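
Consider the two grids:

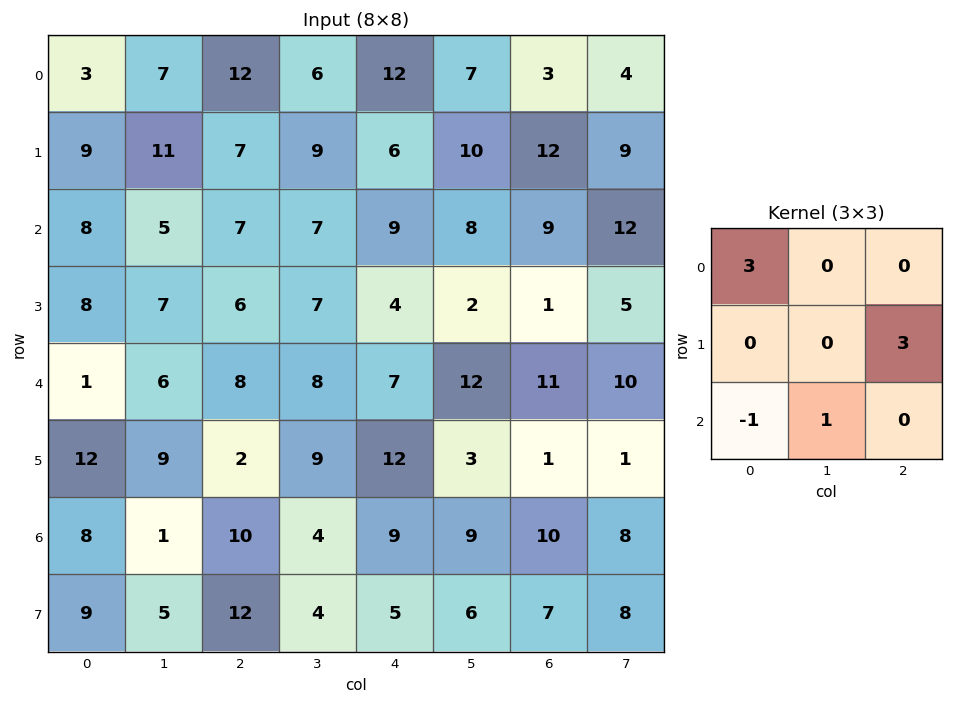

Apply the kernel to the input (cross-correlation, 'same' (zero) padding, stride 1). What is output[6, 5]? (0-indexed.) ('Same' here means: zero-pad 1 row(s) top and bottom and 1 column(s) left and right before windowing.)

67

The receptive field on the zero-padded input at this output position is [12 3 1 / 9 9 10 / 5 6 7]. Elementwise product with the kernel and sum: 12·3 + 10·3 + 5·-1 + 6·1.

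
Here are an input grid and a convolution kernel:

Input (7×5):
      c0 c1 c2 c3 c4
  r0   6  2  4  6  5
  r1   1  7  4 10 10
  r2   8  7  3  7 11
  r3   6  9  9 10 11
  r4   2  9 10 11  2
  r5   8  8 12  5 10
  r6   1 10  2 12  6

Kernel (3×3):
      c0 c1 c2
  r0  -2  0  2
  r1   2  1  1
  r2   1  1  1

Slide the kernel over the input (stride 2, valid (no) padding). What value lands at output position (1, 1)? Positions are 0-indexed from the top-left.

The receptive field on the input at this output position is [3 7 11 / 9 10 11 / 10 11 2]. Elementwise product with the kernel and sum: 3·-2 + 11·2 + 9·2 + 10·1 + 11·1 + 10·1 + 11·1 + 2·1.

78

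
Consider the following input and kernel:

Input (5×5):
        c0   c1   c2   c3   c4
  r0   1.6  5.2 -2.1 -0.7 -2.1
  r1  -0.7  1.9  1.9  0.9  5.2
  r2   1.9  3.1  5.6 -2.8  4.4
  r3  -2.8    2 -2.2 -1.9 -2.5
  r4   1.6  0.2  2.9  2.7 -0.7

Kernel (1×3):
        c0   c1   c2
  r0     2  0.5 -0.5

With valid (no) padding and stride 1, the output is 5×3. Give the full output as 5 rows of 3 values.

6.85 9.7 -3.5
-1.4 4.3 1.65
2.55 10.4 7.6
-3.5 3.85 -4.1
1.85 0.5 7.5

Output[0,0]: The receptive field on the input at this output position is [1.6 5.2 -2.1]. Elementwise product with the kernel and sum: 1.6·2 + 5.2·0.5 + -2.1·-0.5.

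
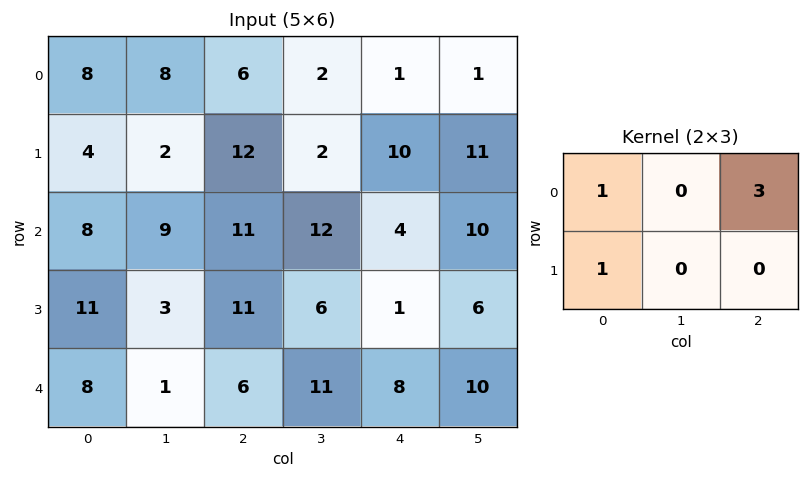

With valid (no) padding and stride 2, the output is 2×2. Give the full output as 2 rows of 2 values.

30 21
52 34

Output[0,0]: The receptive field on the input at this output position is [8 8 6 / 4 2 12]. Elementwise product with the kernel and sum: 8·1 + 6·3 + 4·1.
Output[0,1]: The receptive field on the input at this output position is [6 2 1 / 12 2 10]. Elementwise product with the kernel and sum: 6·1 + 1·3 + 12·1.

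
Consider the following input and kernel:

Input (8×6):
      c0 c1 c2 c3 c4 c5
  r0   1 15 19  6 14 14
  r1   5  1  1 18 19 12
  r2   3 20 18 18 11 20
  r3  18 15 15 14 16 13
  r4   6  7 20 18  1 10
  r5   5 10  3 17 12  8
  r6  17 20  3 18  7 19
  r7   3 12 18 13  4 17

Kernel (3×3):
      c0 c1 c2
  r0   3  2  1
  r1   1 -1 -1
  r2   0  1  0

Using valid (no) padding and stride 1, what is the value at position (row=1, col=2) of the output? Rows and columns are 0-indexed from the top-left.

61

The receptive field on the input at this output position is [1 18 19 / 18 18 11 / 15 14 16]. Elementwise product with the kernel and sum: 1·3 + 18·2 + 19·1 + 18·1 + 18·-1 + 11·-1 + 14·1.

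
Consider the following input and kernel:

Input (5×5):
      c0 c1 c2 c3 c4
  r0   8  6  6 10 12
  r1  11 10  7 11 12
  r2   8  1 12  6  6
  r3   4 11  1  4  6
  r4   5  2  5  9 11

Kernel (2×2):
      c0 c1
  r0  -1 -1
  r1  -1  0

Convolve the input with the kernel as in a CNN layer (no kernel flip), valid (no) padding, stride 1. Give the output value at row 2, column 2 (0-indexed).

The receptive field on the input at this output position is [12 6 / 1 4]. Elementwise product with the kernel and sum: 12·-1 + 6·-1 + 1·-1.

-19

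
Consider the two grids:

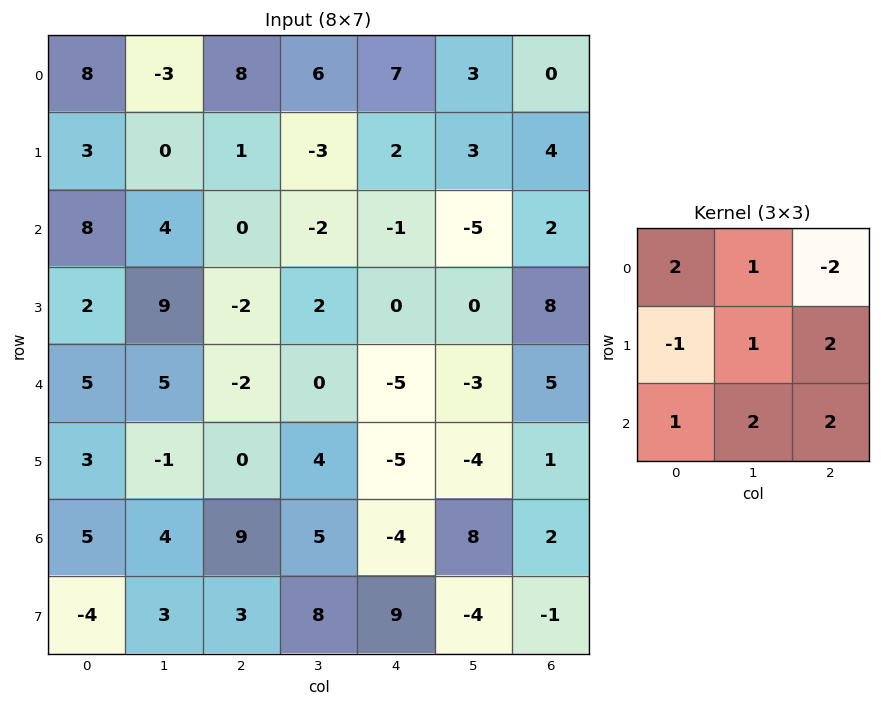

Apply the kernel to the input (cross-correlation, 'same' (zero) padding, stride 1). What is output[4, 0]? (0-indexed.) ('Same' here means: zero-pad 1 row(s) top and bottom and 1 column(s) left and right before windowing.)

3

The receptive field on the zero-padded input at this output position is [0 2 9 / 0 5 5 / 0 3 -1]. Elementwise product with the kernel and sum: 0·2 + 2·1 + 9·-2 + 0·-1 + 5·1 + 5·2 + 0·1 + 3·2 + -1·2.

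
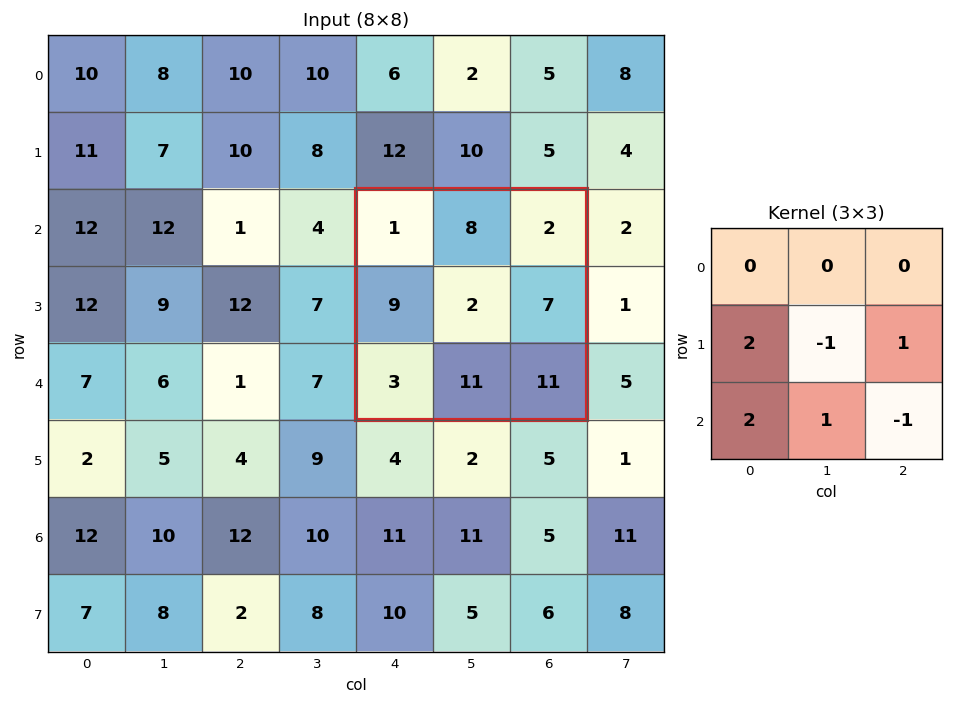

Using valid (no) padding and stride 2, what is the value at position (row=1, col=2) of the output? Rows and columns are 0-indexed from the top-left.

29

The receptive field on the input at this output position is [1 8 2 / 9 2 7 / 3 11 11]. Elementwise product with the kernel and sum: 9·2 + 2·-1 + 7·1 + 3·2 + 11·1 + 11·-1.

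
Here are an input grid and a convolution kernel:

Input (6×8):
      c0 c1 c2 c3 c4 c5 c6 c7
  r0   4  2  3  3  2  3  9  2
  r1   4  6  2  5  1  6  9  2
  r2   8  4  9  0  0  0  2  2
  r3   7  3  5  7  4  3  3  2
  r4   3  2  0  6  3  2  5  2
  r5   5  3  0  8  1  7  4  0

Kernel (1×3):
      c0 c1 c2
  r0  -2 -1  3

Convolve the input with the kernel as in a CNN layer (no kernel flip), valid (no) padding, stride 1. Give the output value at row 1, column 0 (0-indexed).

The receptive field on the input at this output position is [4 6 2]. Elementwise product with the kernel and sum: 4·-2 + 6·-1 + 2·3.

-8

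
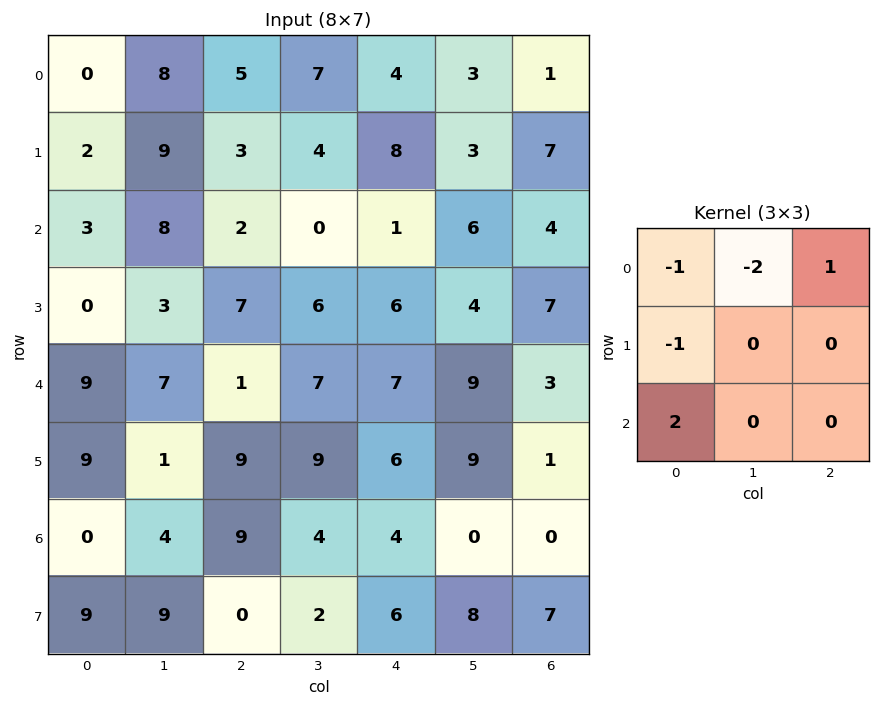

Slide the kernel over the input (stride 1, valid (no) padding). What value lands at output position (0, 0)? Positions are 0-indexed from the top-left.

The receptive field on the input at this output position is [0 8 5 / 2 9 3 / 3 8 2]. Elementwise product with the kernel and sum: 0·-1 + 8·-2 + 5·1 + 2·-1 + 3·2.

-7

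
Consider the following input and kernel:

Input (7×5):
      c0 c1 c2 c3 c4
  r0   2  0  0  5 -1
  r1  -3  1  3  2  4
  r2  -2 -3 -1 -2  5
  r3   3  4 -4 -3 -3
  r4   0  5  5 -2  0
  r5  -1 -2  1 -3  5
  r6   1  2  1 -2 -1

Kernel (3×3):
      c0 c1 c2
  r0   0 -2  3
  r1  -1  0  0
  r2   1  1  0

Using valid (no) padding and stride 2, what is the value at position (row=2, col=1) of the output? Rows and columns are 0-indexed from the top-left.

The receptive field on the input at this output position is [5 -2 0 / 1 -3 5 / 1 -2 -1]. Elementwise product with the kernel and sum: -2·-2 + 0·3 + 1·-1 + 1·1 + -2·1.

2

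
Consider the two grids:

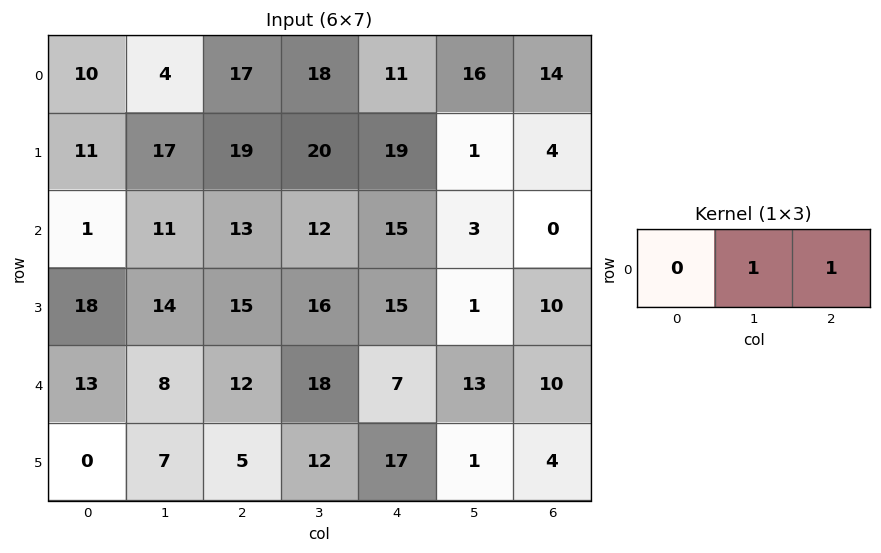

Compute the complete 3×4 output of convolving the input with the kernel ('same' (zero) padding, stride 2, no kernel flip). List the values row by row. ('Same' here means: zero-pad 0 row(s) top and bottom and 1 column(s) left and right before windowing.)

Output[0,0]: The receptive field on the zero-padded input at this output position is [0 10 4]. Elementwise product with the kernel and sum: 10·1 + 4·1.
Output[0,1]: The receptive field on the zero-padded input at this output position is [4 17 18]. Elementwise product with the kernel and sum: 17·1 + 18·1.

14 35 27 14
12 25 18 0
21 30 20 10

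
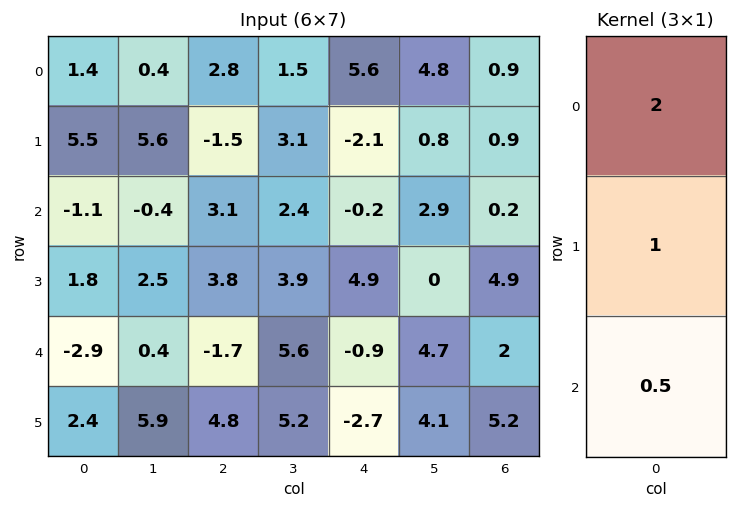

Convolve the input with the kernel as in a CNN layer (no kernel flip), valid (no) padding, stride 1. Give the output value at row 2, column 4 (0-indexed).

The receptive field on the input at this output position is [-0.2 / 4.9 / -0.9]. Elementwise product with the kernel and sum: -0.2·2 + 4.9·1 + -0.9·0.5.

4.05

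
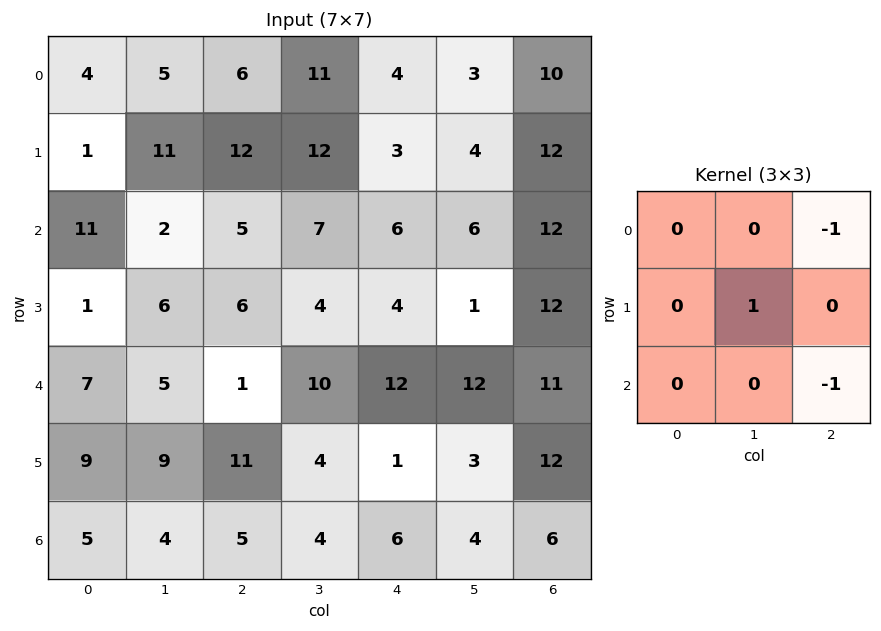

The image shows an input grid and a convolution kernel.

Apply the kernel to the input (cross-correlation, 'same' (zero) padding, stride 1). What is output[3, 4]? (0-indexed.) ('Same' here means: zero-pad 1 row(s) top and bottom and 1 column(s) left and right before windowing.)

-14

The receptive field on the zero-padded input at this output position is [7 6 6 / 4 4 1 / 10 12 12]. Elementwise product with the kernel and sum: 6·-1 + 4·1 + 12·-1.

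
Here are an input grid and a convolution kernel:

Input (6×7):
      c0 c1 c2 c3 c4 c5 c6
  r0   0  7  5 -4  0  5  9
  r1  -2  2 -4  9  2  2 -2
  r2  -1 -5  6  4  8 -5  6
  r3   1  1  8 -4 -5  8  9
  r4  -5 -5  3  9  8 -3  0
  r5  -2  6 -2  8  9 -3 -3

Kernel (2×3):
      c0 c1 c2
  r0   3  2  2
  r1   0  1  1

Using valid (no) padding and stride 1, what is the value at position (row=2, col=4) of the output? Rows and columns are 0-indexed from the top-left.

The receptive field on the input at this output position is [8 -5 6 / -5 8 9]. Elementwise product with the kernel and sum: 8·3 + -5·2 + 6·2 + 8·1 + 9·1.

43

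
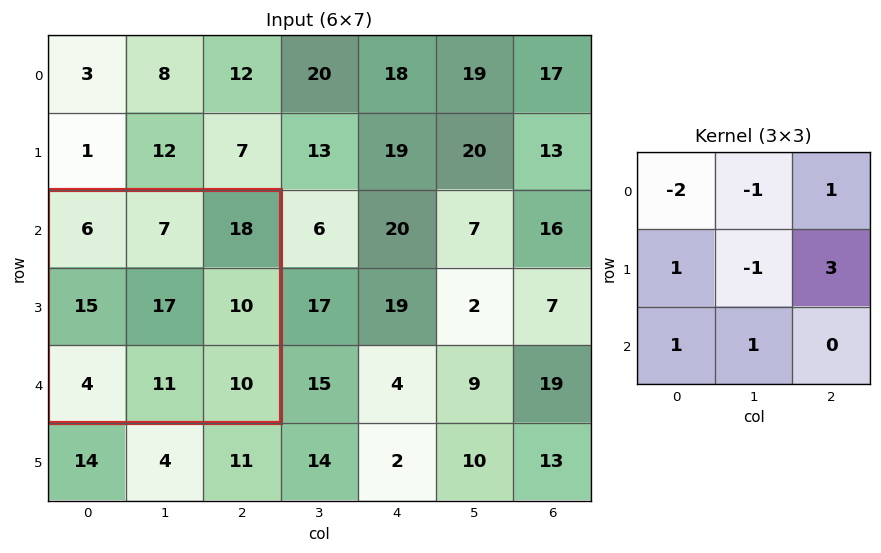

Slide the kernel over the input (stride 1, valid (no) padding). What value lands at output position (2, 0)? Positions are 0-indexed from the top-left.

42

The receptive field on the input at this output position is [6 7 18 / 15 17 10 / 4 11 10]. Elementwise product with the kernel and sum: 6·-2 + 7·-1 + 18·1 + 15·1 + 17·-1 + 10·3 + 4·1 + 11·1.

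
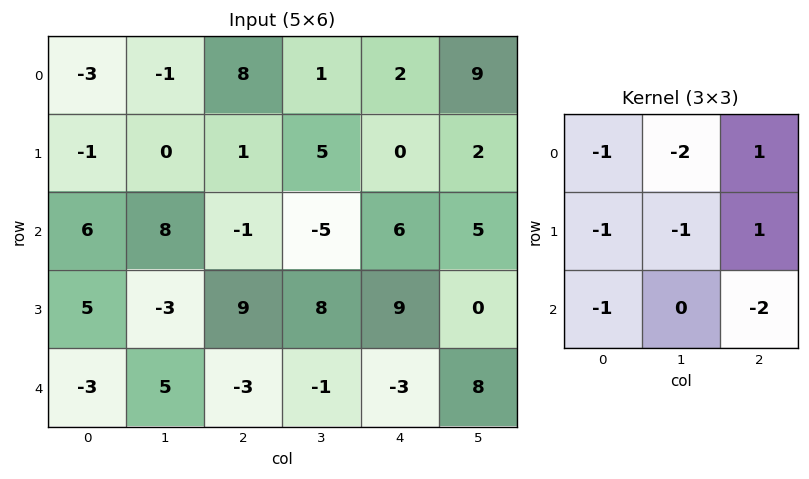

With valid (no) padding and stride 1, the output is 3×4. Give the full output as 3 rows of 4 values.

Output[0,0]: The receptive field on the input at this output position is [-3 -1 8 / -1 0 1 / 6 8 -1]. Elementwise product with the kernel and sum: -3·-1 + -1·-2 + 8·1 + -1·-1 + 0·-1 + 1·1 + 6·-1 + -1·-2.
Output[0,1]: The receptive field on the input at this output position is [-1 8 1 / 0 1 5 / 8 -1 -5]. Elementwise product with the kernel and sum: -1·-1 + 8·-2 + 1·1 + 0·-1 + 1·-1 + 5·1 + 8·-1 + -5·-2.

11 -8 -25 -4
-36 -22 -26 -7
-7 -12 18 -34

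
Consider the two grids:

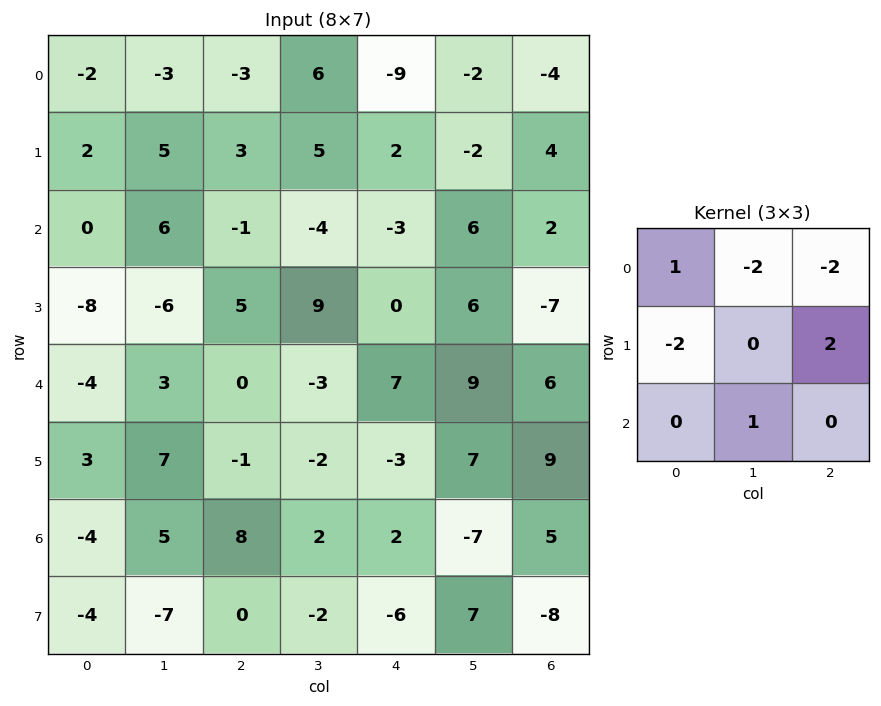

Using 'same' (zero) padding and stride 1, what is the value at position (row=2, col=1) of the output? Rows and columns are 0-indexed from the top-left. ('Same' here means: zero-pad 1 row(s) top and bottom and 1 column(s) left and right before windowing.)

-22

The receptive field on the zero-padded input at this output position is [2 5 3 / 0 6 -1 / -8 -6 5]. Elementwise product with the kernel and sum: 2·1 + 5·-2 + 3·-2 + 0·-2 + -1·2 + -6·1.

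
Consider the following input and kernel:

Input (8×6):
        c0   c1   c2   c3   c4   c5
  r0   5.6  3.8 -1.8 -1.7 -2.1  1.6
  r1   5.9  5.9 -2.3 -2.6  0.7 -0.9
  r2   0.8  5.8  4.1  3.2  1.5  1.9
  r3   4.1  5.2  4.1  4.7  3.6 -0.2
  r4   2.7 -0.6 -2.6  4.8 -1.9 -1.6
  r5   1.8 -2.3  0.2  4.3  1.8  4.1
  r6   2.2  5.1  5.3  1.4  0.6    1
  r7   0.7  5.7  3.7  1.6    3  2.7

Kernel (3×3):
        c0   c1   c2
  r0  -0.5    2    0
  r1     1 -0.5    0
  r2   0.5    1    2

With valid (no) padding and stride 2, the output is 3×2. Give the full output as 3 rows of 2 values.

22.15 4.75
8.25 5.8
17.2 14.2

Output[0,0]: The receptive field on the input at this output position is [5.6 3.8 -1.8 / 5.9 5.9 -2.3 / 0.8 5.8 4.1]. Elementwise product with the kernel and sum: 5.6·-0.5 + 3.8·2 + 5.9·1 + 5.9·-0.5 + 0.8·0.5 + 5.8·1 + 4.1·2.
Output[0,1]: The receptive field on the input at this output position is [-1.8 -1.7 -2.1 / -2.3 -2.6 0.7 / 4.1 3.2 1.5]. Elementwise product with the kernel and sum: -1.8·-0.5 + -1.7·2 + -2.3·1 + -2.6·-0.5 + 4.1·0.5 + 3.2·1 + 1.5·2.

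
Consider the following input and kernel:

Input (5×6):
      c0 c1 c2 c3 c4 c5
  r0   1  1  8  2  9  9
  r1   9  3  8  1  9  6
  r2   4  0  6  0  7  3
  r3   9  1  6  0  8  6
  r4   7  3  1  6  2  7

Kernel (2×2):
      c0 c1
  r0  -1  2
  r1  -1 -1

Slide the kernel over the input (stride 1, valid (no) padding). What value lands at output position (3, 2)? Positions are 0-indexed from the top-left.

-13

The receptive field on the input at this output position is [6 0 / 1 6]. Elementwise product with the kernel and sum: 6·-1 + 0·2 + 1·-1 + 6·-1.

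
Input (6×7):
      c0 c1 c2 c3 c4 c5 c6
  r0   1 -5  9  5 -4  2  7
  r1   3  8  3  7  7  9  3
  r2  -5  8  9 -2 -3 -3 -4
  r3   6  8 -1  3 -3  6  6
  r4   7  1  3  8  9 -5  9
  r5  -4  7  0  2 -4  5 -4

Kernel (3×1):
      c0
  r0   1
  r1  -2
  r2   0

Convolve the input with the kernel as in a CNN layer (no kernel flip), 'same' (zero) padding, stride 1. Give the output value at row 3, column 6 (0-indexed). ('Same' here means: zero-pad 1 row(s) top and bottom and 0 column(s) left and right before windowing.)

The receptive field on the zero-padded input at this output position is [-4 / 6 / 9]. Elementwise product with the kernel and sum: -4·1 + 6·-2.

-16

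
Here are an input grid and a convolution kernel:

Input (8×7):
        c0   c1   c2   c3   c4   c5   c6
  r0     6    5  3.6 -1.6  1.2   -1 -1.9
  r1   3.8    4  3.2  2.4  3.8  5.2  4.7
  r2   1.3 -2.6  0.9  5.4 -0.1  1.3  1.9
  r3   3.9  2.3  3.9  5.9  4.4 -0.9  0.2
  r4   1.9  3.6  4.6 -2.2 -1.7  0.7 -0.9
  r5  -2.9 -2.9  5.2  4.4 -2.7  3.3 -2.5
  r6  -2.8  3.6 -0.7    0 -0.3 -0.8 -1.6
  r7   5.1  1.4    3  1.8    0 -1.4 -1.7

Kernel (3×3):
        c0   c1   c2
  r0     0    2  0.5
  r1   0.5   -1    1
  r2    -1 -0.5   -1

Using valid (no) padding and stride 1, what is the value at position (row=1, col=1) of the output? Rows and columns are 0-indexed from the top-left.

The receptive field on the input at this output position is [4 3.2 2.4 / -2.6 0.9 5.4 / 2.3 3.9 5.9]. Elementwise product with the kernel and sum: 3.2·2 + 2.4·0.5 + -2.6·0.5 + 0.9·-1 + 5.4·1 + 2.3·-1 + 3.9·-0.5 + 5.9·-1.

0.65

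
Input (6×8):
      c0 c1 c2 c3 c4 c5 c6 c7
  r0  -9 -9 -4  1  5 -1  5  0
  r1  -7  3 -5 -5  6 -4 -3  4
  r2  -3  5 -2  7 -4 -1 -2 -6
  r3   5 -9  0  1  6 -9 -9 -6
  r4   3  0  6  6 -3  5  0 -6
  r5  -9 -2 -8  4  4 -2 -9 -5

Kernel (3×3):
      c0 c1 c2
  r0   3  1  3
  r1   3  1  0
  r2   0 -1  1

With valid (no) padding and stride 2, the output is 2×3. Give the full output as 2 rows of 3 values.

-73 -27 42
2 -19 -15

Output[0,0]: The receptive field on the input at this output position is [-9 -9 -4 / -7 3 -5 / -3 5 -2]. Elementwise product with the kernel and sum: -9·3 + -9·1 + -4·3 + -7·3 + 3·1 + 5·-1 + -2·1.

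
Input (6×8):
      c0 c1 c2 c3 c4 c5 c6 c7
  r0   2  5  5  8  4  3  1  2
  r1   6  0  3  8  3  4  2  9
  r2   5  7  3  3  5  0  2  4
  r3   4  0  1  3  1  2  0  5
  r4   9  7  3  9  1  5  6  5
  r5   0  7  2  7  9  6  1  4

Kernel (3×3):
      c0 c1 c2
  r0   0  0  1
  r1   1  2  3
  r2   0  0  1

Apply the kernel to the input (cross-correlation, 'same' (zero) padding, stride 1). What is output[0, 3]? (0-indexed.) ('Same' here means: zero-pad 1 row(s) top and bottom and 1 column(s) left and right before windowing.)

36

The receptive field on the zero-padded input at this output position is [0 0 0 / 5 8 4 / 3 8 3]. Elementwise product with the kernel and sum: 0·1 + 5·1 + 8·2 + 4·3 + 3·1.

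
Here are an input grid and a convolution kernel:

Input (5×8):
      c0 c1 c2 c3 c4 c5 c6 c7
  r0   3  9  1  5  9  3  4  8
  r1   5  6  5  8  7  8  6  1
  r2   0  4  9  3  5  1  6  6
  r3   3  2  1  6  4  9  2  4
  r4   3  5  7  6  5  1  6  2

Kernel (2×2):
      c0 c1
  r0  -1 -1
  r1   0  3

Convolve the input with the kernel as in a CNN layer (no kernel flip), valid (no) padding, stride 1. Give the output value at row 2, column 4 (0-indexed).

The receptive field on the input at this output position is [5 1 / 4 9]. Elementwise product with the kernel and sum: 5·-1 + 1·-1 + 9·3.

21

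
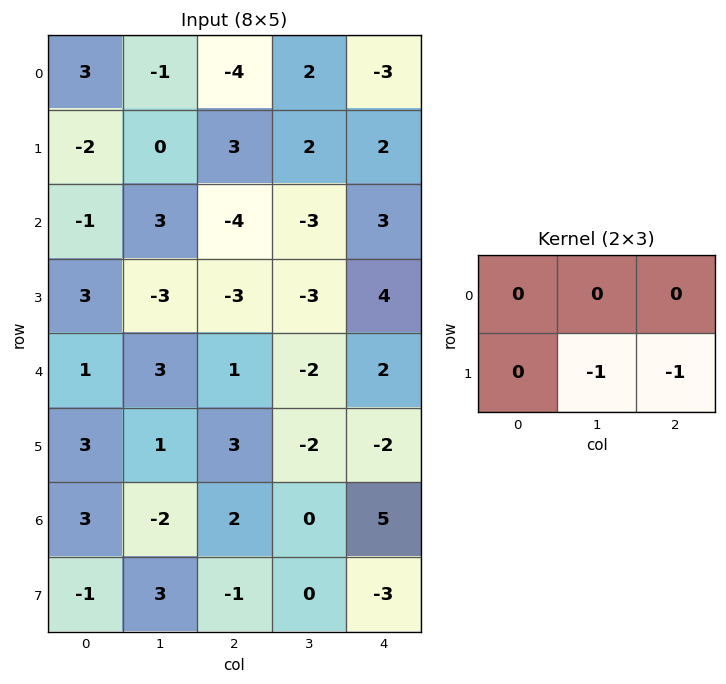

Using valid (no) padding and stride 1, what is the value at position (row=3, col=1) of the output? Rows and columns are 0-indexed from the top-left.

The receptive field on the input at this output position is [-3 -3 -3 / 3 1 -2]. Elementwise product with the kernel and sum: 1·-1 + -2·-1.

1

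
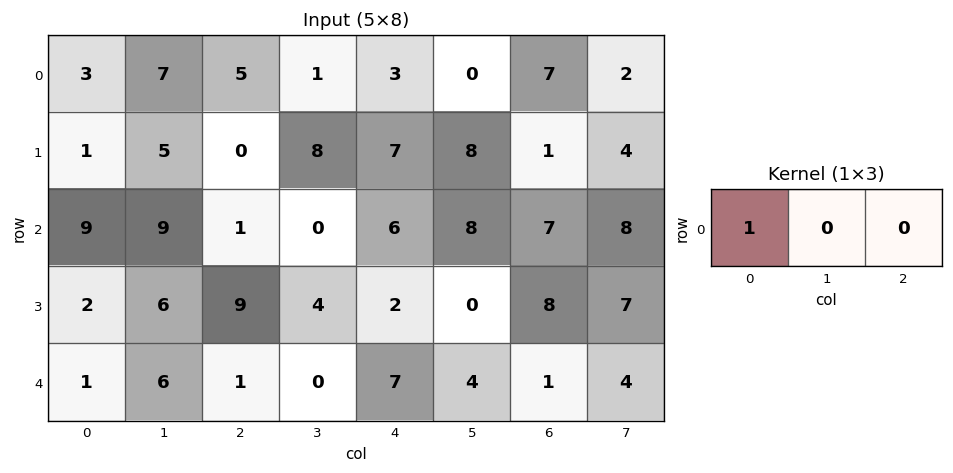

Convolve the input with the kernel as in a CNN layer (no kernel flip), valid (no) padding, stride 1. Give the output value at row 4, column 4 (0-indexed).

7

The receptive field on the input at this output position is [7 4 1]. Elementwise product with the kernel and sum: 7·1.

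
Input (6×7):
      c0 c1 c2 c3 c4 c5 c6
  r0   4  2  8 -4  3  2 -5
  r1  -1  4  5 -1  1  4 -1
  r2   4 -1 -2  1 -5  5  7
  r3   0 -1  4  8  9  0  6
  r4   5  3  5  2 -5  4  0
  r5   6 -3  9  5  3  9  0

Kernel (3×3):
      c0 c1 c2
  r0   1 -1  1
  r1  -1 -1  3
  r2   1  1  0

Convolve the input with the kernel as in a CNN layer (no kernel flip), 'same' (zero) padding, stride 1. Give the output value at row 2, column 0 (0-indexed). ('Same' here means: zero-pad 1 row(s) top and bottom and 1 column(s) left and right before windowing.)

-2

The receptive field on the zero-padded input at this output position is [0 -1 4 / 0 4 -1 / 0 0 -1]. Elementwise product with the kernel and sum: 0·1 + -1·-1 + 4·1 + 0·-1 + 4·-1 + -1·3 + 0·1 + 0·1.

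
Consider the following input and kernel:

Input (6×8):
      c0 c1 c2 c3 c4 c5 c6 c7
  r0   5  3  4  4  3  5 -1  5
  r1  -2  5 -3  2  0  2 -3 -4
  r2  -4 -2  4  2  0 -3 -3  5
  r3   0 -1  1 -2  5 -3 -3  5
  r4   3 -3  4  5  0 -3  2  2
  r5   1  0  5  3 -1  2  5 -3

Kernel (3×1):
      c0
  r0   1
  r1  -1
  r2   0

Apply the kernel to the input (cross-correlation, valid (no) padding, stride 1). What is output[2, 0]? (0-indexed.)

-4

The receptive field on the input at this output position is [-4 / 0 / 3]. Elementwise product with the kernel and sum: -4·1 + 0·-1.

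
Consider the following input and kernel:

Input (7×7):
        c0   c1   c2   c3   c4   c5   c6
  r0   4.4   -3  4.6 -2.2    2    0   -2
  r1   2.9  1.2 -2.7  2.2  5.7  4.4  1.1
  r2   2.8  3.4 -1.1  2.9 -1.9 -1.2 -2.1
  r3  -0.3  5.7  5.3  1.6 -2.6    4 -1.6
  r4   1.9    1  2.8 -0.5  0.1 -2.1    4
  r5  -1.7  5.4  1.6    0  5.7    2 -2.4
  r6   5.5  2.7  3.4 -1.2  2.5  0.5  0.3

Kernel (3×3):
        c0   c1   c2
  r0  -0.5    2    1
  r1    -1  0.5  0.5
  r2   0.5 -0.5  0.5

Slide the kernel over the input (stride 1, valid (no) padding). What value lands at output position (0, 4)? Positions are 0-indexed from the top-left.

-7.35

The receptive field on the input at this output position is [2 0 -2 / 5.7 4.4 1.1 / -1.9 -1.2 -2.1]. Elementwise product with the kernel and sum: 2·-0.5 + 0·2 + -2·1 + 5.7·-1 + 4.4·0.5 + 1.1·0.5 + -1.9·0.5 + -1.2·-0.5 + -2.1·0.5.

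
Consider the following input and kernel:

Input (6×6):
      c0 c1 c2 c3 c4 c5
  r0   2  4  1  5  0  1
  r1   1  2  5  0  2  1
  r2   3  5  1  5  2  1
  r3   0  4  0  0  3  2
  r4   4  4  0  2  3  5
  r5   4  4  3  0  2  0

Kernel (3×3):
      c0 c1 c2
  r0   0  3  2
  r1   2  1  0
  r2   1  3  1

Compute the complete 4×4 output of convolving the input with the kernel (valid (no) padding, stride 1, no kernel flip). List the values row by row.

Output[0,0]: The receptive field on the input at this output position is [2 4 1 / 1 2 5 / 3 5 1]. Elementwise product with the kernel and sum: 4·3 + 1·2 + 1·2 + 2·1 + 3·1 + 5·3 + 1·1.

37 35 43 16
39 30 14 31
37 27 28 27
43 21 13 26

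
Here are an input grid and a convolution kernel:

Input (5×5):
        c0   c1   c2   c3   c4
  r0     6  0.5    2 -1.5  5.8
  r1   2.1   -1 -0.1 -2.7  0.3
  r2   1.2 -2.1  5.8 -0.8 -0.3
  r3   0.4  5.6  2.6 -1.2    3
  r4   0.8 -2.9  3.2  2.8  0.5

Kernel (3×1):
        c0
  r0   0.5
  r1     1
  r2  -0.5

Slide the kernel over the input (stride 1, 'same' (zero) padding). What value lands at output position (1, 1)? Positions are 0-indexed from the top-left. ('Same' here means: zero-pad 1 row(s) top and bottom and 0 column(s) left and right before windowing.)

0.3

The receptive field on the zero-padded input at this output position is [0.5 / -1 / -2.1]. Elementwise product with the kernel and sum: 0.5·0.5 + -1·1 + -2.1·-0.5.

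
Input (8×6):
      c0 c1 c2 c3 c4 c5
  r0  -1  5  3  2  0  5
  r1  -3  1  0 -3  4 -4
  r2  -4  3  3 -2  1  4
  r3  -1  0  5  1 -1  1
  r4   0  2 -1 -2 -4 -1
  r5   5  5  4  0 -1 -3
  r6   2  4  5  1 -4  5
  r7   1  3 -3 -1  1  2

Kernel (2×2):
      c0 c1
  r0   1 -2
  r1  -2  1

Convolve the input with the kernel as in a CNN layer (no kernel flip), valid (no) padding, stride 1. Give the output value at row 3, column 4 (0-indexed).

The receptive field on the input at this output position is [-1 1 / -4 -1]. Elementwise product with the kernel and sum: -1·1 + 1·-2 + -4·-2 + -1·1.

4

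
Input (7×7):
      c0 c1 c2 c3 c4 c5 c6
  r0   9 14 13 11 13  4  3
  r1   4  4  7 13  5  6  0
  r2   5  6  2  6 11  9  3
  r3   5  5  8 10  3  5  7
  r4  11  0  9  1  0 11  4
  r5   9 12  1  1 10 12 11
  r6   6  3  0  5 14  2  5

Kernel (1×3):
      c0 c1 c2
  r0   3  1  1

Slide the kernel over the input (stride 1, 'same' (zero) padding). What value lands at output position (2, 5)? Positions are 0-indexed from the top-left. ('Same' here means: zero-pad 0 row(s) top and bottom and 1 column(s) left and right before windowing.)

45

The receptive field on the zero-padded input at this output position is [11 9 3]. Elementwise product with the kernel and sum: 11·3 + 9·1 + 3·1.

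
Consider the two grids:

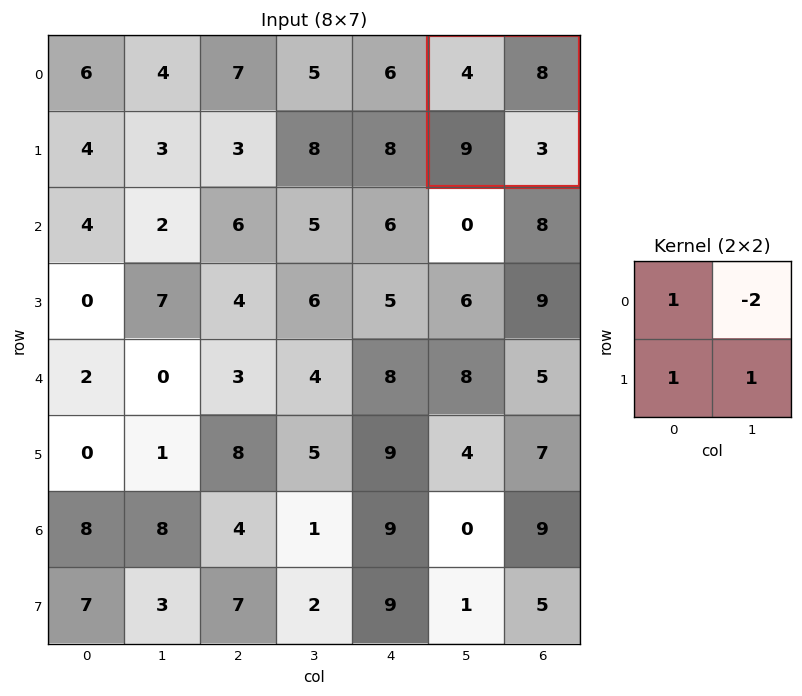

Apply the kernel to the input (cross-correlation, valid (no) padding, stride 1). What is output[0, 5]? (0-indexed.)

0

The receptive field on the input at this output position is [4 8 / 9 3]. Elementwise product with the kernel and sum: 4·1 + 8·-2 + 9·1 + 3·1.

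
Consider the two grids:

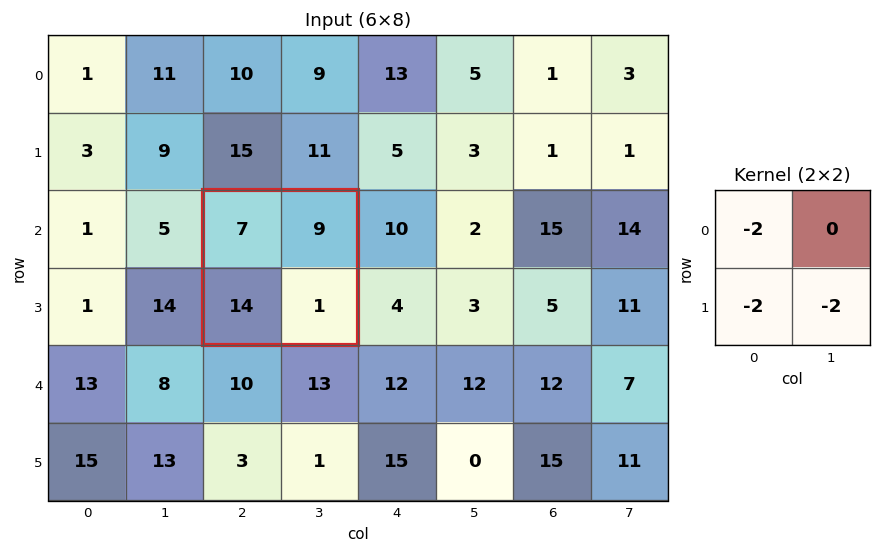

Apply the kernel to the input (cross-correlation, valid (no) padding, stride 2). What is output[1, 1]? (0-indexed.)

The receptive field on the input at this output position is [7 9 / 14 1]. Elementwise product with the kernel and sum: 7·-2 + 14·-2 + 1·-2.

-44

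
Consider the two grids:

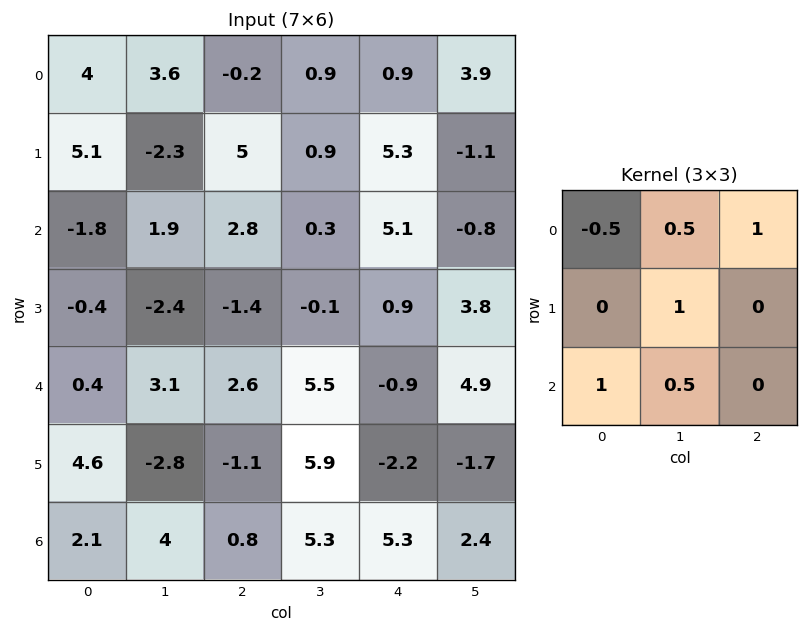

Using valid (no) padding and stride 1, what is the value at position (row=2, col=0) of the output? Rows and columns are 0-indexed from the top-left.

The receptive field on the input at this output position is [-1.8 1.9 2.8 / -0.4 -2.4 -1.4 / 0.4 3.1 2.6]. Elementwise product with the kernel and sum: -1.8·-0.5 + 1.9·0.5 + 2.8·1 + -2.4·1 + 0.4·1 + 3.1·0.5.

4.2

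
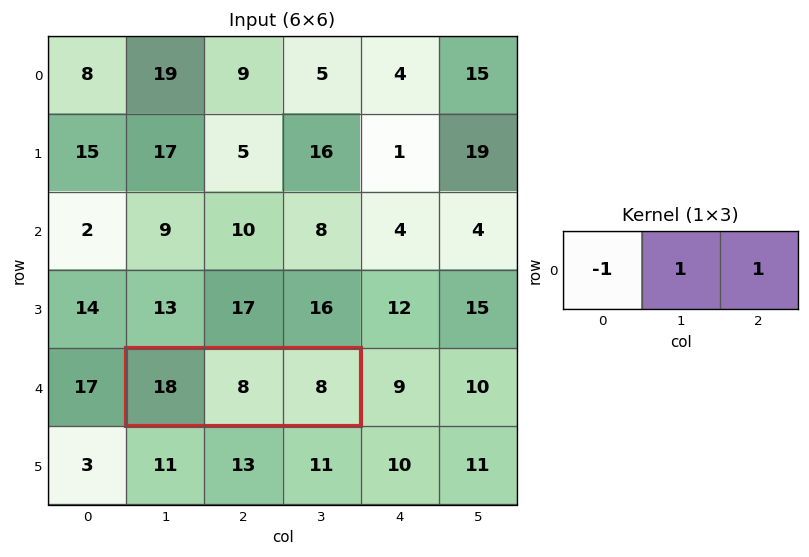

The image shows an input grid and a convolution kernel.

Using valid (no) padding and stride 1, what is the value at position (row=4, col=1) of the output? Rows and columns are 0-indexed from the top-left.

-2

The receptive field on the input at this output position is [18 8 8]. Elementwise product with the kernel and sum: 18·-1 + 8·1 + 8·1.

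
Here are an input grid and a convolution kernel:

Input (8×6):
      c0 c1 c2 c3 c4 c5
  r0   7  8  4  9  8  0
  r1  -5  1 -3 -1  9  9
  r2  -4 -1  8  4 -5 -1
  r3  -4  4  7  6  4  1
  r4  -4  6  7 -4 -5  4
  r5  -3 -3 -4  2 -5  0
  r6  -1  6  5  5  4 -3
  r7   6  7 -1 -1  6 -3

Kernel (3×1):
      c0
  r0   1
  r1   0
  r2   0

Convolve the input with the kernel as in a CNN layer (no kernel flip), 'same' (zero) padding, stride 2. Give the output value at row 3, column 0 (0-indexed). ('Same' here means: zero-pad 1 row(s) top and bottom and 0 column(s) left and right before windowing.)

The receptive field on the zero-padded input at this output position is [-3 / -1 / 6]. Elementwise product with the kernel and sum: -3·1.

-3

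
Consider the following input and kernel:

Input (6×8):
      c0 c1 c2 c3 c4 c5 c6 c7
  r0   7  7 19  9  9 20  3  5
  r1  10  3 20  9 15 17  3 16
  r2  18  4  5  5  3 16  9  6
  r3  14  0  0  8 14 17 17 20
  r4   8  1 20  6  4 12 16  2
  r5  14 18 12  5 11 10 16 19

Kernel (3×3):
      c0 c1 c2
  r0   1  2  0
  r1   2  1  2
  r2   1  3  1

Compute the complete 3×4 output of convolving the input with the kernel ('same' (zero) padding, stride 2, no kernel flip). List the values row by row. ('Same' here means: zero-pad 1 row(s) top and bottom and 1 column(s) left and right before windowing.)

Output[0,0]: The receptive field on the zero-padded input at this output position is [0 0 0 / 0 7 7 / 0 10 3]. Elementwise product with the kernel and sum: 0·1 + 0·2 + 0·2 + 7·1 + 7·2 + 0·1 + 10·3 + 3·1.
Output[0,1]: The receptive field on the zero-padded input at this output position is [0 0 0 / 7 19 9 / 3 20 9]. Elementwise product with the kernel and sum: 0·1 + 0·2 + 7·2 + 19·1 + 9·2 + 3·1 + 20·3 + 9·1.

54 123 138 95
88 74 151 164
98 93 124 172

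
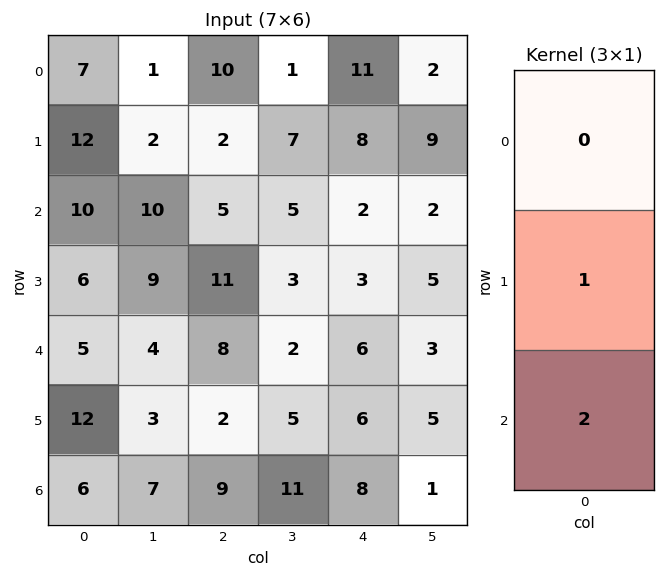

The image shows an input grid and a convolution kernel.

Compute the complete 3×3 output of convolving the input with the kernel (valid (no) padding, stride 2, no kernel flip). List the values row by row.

Output[0,0]: The receptive field on the input at this output position is [7 / 12 / 10]. Elementwise product with the kernel and sum: 12·1 + 10·2.

32 12 12
16 27 15
24 20 22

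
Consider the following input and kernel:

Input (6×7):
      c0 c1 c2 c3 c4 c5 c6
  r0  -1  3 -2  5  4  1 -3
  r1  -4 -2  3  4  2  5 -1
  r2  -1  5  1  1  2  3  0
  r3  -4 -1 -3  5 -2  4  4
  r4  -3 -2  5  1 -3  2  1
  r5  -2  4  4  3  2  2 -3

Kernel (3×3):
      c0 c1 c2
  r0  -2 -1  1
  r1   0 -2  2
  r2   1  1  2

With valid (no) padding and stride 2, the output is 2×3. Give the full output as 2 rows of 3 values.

Output[0,0]: The receptive field on the input at this output position is [-1 3 -2 / -4 -2 3 / -1 5 1]. Elementwise product with the kernel and sum: -1·-2 + 3·-1 + -2·1 + -2·-2 + 3·2 + -1·1 + 5·1 + 1·2.

13 5 -19
-1 -15 -6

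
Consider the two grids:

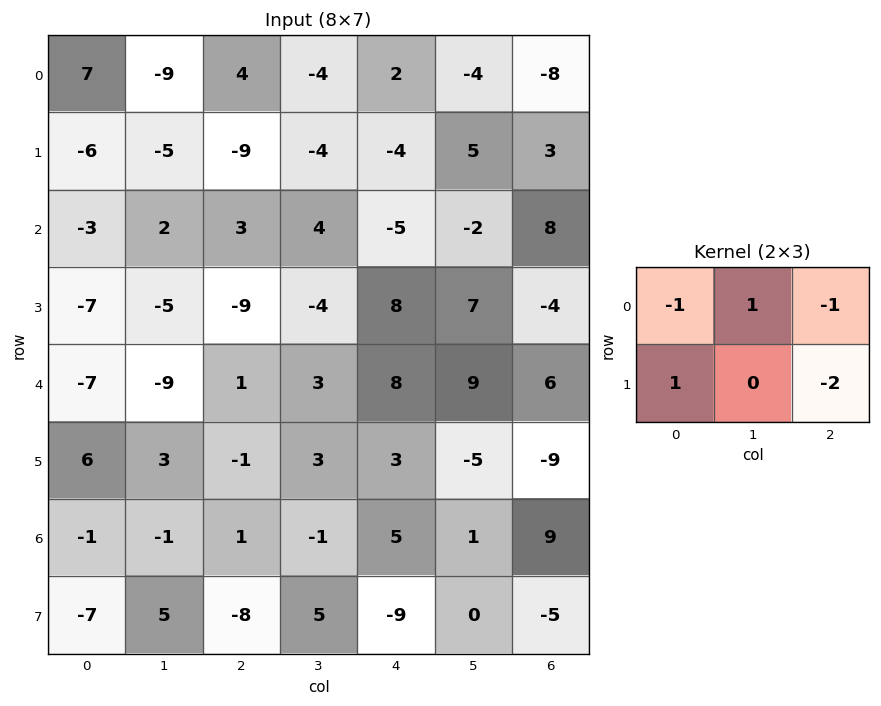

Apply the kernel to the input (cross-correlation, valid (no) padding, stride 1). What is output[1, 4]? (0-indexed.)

-15

The receptive field on the input at this output position is [-4 5 3 / -5 -2 8]. Elementwise product with the kernel and sum: -4·-1 + 5·1 + 3·-1 + -5·1 + 8·-2.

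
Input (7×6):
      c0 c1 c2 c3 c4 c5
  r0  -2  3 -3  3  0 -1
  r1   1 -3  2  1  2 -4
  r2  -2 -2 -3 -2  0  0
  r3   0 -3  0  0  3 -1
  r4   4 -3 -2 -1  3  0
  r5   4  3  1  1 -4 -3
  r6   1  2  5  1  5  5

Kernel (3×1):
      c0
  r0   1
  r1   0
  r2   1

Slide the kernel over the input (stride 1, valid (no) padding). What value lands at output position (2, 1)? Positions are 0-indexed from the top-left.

-5

The receptive field on the input at this output position is [-2 / -3 / -3]. Elementwise product with the kernel and sum: -2·1 + -3·1.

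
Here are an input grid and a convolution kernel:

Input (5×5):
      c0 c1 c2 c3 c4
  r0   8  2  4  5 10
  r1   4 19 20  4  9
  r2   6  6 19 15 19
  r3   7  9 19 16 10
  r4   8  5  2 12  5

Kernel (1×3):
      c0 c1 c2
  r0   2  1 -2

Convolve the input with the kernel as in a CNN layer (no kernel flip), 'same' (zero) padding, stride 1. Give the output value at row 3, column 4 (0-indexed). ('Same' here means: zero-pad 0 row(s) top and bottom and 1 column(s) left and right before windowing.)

42

The receptive field on the zero-padded input at this output position is [16 10 0]. Elementwise product with the kernel and sum: 16·2 + 10·1 + 0·-2.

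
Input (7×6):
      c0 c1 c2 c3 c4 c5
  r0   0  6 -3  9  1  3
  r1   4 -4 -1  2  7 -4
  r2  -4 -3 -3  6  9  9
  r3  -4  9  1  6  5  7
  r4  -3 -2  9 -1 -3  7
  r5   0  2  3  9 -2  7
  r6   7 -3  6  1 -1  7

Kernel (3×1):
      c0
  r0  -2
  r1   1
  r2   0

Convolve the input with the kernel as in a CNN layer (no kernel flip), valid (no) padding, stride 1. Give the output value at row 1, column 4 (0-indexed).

The receptive field on the input at this output position is [7 / 9 / 5]. Elementwise product with the kernel and sum: 7·-2 + 9·1.

-5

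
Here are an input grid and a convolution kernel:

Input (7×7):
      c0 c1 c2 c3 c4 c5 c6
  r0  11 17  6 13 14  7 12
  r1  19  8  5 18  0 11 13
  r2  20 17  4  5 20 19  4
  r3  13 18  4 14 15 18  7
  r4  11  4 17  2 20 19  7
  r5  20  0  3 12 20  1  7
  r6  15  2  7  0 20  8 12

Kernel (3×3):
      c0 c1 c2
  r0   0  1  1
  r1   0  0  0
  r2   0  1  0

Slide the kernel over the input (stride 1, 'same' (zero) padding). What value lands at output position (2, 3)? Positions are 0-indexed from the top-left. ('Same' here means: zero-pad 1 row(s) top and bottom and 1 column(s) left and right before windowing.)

The receptive field on the zero-padded input at this output position is [5 18 0 / 4 5 20 / 4 14 15]. Elementwise product with the kernel and sum: 18·1 + 0·1 + 14·1.

32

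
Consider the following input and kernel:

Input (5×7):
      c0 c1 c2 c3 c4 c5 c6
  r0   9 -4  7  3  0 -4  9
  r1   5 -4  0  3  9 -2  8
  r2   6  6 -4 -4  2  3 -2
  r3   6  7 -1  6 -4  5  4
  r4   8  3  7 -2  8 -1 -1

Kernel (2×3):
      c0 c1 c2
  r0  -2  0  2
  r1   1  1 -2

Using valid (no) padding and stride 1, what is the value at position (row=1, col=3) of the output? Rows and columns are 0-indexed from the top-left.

-18

The receptive field on the input at this output position is [3 9 -2 / -4 2 3]. Elementwise product with the kernel and sum: 3·-2 + -2·2 + -4·1 + 2·1 + 3·-2.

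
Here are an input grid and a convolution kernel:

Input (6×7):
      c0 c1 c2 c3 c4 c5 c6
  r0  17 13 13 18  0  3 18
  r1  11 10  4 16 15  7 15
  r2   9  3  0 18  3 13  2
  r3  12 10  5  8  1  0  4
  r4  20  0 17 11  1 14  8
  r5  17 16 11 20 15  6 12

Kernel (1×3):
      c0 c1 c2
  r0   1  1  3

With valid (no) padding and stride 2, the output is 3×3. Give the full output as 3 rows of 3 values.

69 31 57
12 27 22
71 31 39

Output[0,0]: The receptive field on the input at this output position is [17 13 13]. Elementwise product with the kernel and sum: 17·1 + 13·1 + 13·3.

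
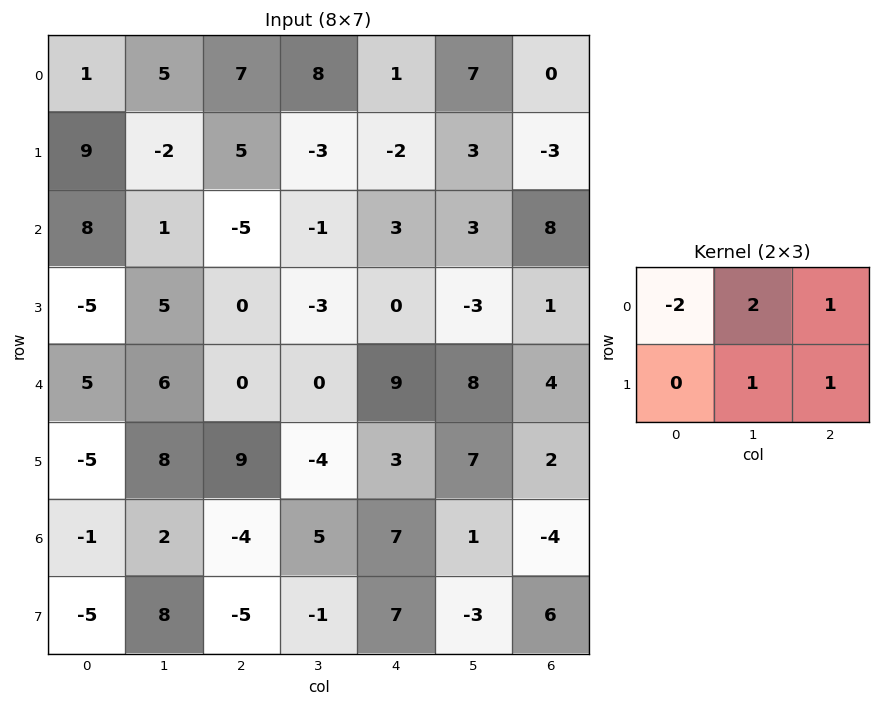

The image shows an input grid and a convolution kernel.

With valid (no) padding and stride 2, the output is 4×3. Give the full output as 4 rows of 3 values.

Output[0,0]: The receptive field on the input at this output position is [1 5 7 / 9 -2 5]. Elementwise product with the kernel and sum: 1·-2 + 5·2 + 7·1 + -2·1 + 5·1.

18 -2 12
-14 8 6
19 8 11
5 31 -13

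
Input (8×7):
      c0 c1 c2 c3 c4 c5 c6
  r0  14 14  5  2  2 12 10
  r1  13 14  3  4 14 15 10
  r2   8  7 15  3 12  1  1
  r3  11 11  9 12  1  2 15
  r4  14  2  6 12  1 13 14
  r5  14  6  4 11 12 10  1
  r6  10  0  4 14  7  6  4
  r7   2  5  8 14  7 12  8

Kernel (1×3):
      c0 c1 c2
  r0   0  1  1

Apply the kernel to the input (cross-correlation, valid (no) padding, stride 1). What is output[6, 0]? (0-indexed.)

4

The receptive field on the input at this output position is [10 0 4]. Elementwise product with the kernel and sum: 0·1 + 4·1.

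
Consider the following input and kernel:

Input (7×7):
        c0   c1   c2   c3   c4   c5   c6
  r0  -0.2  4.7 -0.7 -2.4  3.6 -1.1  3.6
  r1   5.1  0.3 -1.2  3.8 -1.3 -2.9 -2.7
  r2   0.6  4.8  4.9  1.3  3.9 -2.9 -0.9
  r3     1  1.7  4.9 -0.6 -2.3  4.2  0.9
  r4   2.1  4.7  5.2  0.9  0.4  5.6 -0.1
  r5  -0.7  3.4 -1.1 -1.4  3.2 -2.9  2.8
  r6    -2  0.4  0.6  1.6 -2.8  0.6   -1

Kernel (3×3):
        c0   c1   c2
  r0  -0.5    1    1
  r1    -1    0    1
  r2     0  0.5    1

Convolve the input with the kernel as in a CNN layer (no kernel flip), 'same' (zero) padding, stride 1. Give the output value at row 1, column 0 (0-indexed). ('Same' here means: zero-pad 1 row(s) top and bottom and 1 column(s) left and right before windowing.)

The receptive field on the zero-padded input at this output position is [0 -0.2 4.7 / 0 5.1 0.3 / 0 0.6 4.8]. Elementwise product with the kernel and sum: 0·-0.5 + -0.2·1 + 4.7·1 + 0·-1 + 0.3·1 + 0.6·0.5 + 4.8·1.

9.9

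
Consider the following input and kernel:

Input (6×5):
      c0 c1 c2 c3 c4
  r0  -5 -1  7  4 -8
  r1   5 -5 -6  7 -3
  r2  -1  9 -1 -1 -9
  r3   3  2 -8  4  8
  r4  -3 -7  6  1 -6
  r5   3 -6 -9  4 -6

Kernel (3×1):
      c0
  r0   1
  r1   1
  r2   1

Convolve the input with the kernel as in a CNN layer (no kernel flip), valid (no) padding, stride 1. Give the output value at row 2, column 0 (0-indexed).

-1

The receptive field on the input at this output position is [-1 / 3 / -3]. Elementwise product with the kernel and sum: -1·1 + 3·1 + -3·1.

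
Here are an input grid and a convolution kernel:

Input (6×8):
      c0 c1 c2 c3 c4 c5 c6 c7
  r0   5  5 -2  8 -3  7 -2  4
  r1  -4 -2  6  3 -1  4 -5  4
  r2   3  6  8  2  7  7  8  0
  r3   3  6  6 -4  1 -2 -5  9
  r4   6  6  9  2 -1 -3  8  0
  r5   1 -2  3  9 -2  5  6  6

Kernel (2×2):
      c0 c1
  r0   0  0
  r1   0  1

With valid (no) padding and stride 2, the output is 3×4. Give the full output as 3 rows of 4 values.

-2 3 4 4
6 -4 -2 9
-2 9 5 6

Output[0,0]: The receptive field on the input at this output position is [5 5 / -4 -2]. Elementwise product with the kernel and sum: -2·1.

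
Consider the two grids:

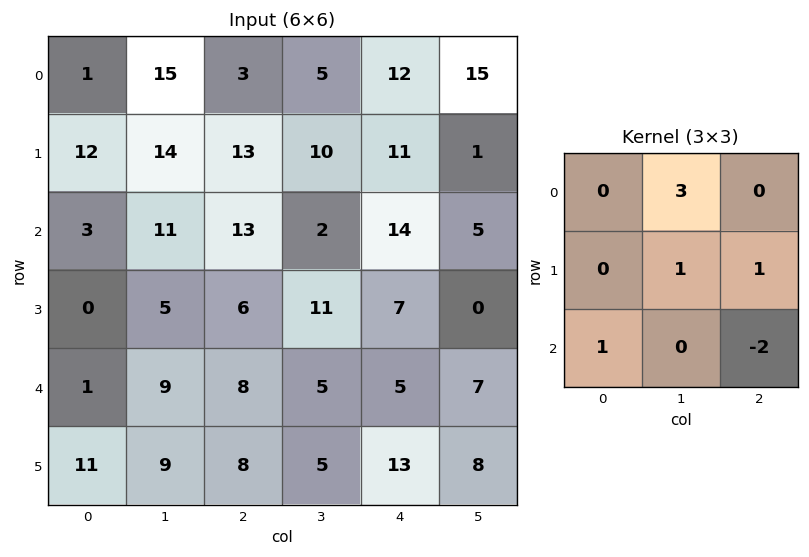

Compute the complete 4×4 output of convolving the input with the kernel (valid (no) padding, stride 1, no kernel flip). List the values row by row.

Output[0,0]: The receptive field on the input at this output position is [1 15 3 / 12 14 13 / 3 11 13]. Elementwise product with the kernel and sum: 15·3 + 14·1 + 13·1 + 3·1 + 13·-2.

49 39 21 40
54 37 38 63
29 55 22 40
27 30 25 22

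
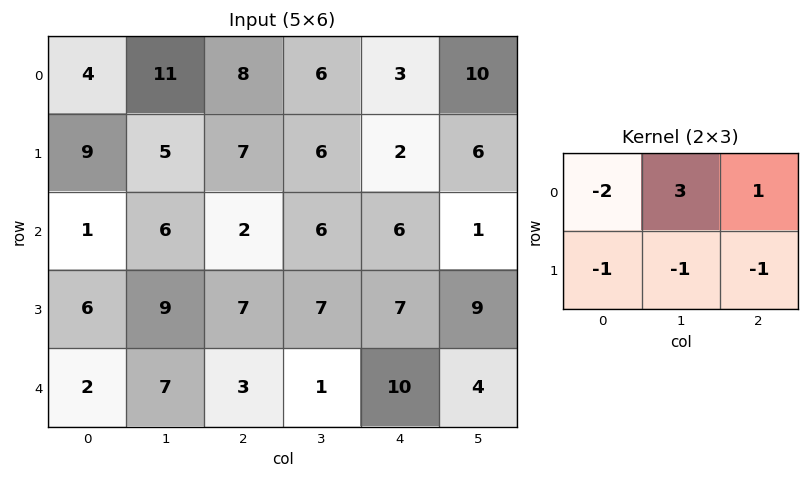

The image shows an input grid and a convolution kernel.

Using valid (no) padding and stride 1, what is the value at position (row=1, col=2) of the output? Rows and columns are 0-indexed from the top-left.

-8

The receptive field on the input at this output position is [7 6 2 / 2 6 6]. Elementwise product with the kernel and sum: 7·-2 + 6·3 + 2·1 + 2·-1 + 6·-1 + 6·-1.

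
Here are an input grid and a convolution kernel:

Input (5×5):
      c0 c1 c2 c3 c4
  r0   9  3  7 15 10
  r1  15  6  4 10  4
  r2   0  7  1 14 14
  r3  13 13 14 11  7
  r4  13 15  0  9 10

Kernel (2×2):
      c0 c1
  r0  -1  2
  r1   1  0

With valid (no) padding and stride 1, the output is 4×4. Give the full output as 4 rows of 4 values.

12 17 27 15
-3 9 17 12
27 8 41 25
26 30 8 12

Output[0,0]: The receptive field on the input at this output position is [9 3 / 15 6]. Elementwise product with the kernel and sum: 9·-1 + 3·2 + 15·1.
Output[0,1]: The receptive field on the input at this output position is [3 7 / 6 4]. Elementwise product with the kernel and sum: 3·-1 + 7·2 + 6·1.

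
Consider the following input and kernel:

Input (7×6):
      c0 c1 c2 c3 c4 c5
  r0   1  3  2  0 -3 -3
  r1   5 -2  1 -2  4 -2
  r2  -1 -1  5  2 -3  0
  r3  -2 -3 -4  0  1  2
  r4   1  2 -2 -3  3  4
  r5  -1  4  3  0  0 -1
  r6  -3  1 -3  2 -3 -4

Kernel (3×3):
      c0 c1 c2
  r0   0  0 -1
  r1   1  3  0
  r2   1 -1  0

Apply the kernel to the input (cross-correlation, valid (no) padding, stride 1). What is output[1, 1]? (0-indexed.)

17

The receptive field on the input at this output position is [-2 1 -2 / -1 5 2 / -3 -4 0]. Elementwise product with the kernel and sum: -2·-1 + -1·1 + 5·3 + -3·1 + -4·-1.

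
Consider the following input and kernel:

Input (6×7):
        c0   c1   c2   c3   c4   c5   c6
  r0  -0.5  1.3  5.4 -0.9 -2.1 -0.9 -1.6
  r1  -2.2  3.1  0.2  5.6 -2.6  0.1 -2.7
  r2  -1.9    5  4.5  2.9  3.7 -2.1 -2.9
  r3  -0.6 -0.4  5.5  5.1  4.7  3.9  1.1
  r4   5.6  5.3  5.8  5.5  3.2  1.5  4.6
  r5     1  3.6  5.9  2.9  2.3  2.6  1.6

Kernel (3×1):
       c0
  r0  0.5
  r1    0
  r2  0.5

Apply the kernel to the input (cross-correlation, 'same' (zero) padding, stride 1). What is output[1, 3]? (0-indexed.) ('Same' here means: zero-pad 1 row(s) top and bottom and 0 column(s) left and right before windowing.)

The receptive field on the zero-padded input at this output position is [-0.9 / 5.6 / 2.9]. Elementwise product with the kernel and sum: -0.9·0.5 + 2.9·0.5.

1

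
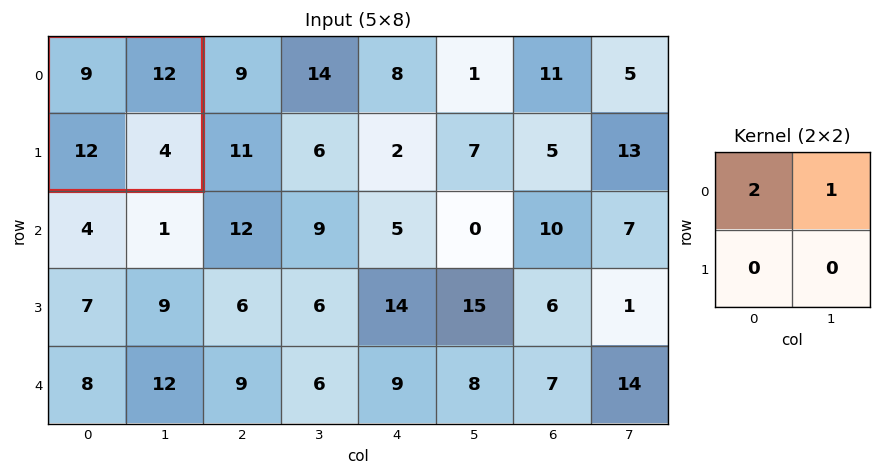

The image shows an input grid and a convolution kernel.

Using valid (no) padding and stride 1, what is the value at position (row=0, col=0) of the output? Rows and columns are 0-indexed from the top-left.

30

The receptive field on the input at this output position is [9 12 / 12 4]. Elementwise product with the kernel and sum: 9·2 + 12·1.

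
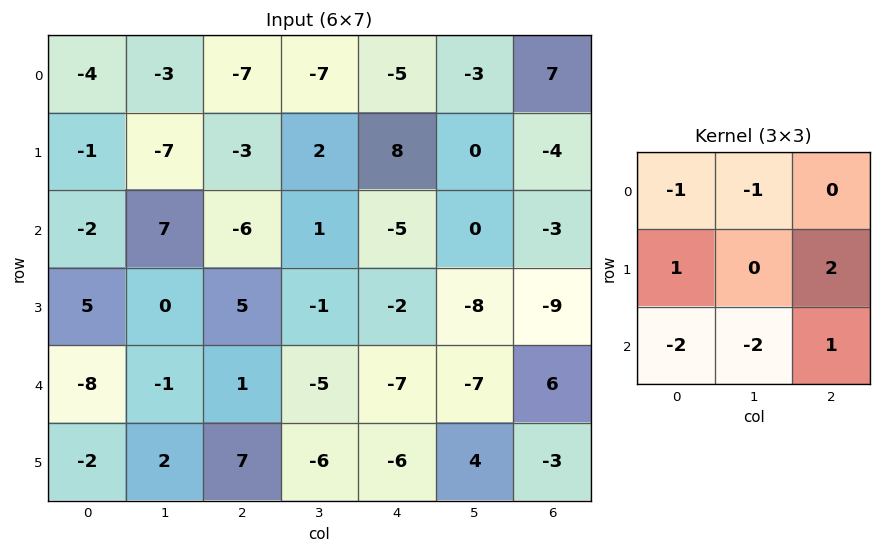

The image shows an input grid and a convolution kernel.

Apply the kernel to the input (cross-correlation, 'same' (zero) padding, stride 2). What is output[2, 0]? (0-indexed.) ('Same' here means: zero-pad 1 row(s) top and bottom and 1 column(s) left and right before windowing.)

-1

The receptive field on the zero-padded input at this output position is [0 5 0 / 0 -8 -1 / 0 -2 2]. Elementwise product with the kernel and sum: 0·-1 + 5·-1 + 0·1 + -1·2 + 0·-2 + -2·-2 + 2·1.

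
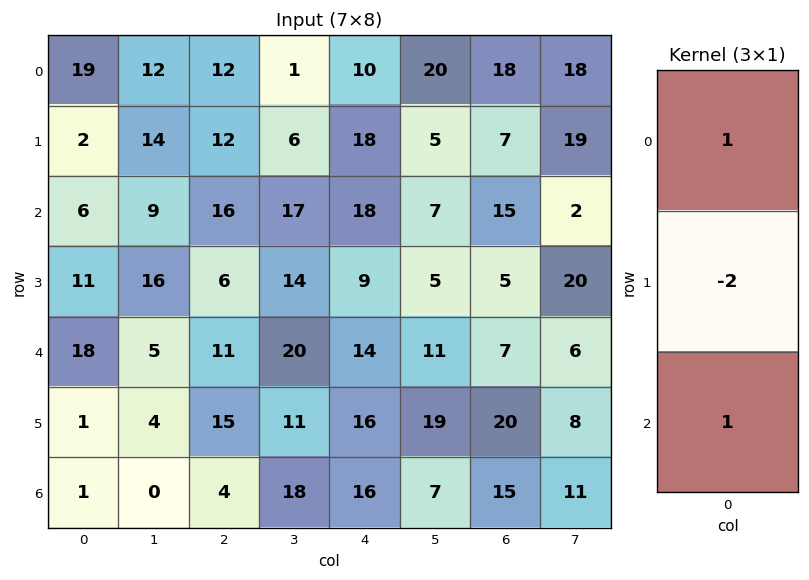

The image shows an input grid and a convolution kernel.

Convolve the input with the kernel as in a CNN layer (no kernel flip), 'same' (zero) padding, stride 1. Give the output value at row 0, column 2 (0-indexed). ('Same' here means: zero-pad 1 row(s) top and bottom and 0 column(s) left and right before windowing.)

-12

The receptive field on the zero-padded input at this output position is [0 / 12 / 12]. Elementwise product with the kernel and sum: 0·1 + 12·-2 + 12·1.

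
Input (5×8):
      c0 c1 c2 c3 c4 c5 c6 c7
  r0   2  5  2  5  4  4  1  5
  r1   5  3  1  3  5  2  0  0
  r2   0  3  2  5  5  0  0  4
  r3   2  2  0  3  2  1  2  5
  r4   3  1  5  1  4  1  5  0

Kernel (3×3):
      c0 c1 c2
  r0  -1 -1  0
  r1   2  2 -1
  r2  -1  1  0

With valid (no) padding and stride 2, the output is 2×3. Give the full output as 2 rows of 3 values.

Output[0,0]: The receptive field on the input at this output position is [2 5 2 / 5 3 1 / 0 3 2]. Elementwise product with the kernel and sum: 2·-1 + 5·-1 + 5·2 + 3·2 + 1·-1 + 0·-1 + 3·1.
Output[0,1]: The receptive field on the input at this output position is [2 5 4 / 1 3 5 / 2 5 5]. Elementwise product with the kernel and sum: 2·-1 + 5·-1 + 1·2 + 3·2 + 5·-1 + 2·-1 + 5·1.

11 -1 1
3 -7 -4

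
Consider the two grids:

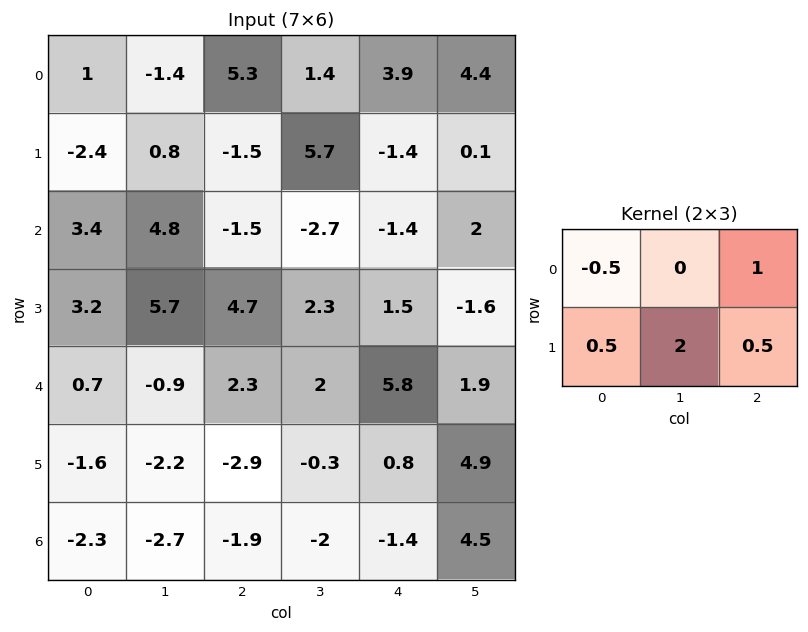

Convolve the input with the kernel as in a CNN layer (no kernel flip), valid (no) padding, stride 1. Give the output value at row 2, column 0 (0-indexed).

The receptive field on the input at this output position is [3.4 4.8 -1.5 / 3.2 5.7 4.7]. Elementwise product with the kernel and sum: 3.4·-0.5 + -1.5·1 + 3.2·0.5 + 5.7·2 + 4.7·0.5.

12.15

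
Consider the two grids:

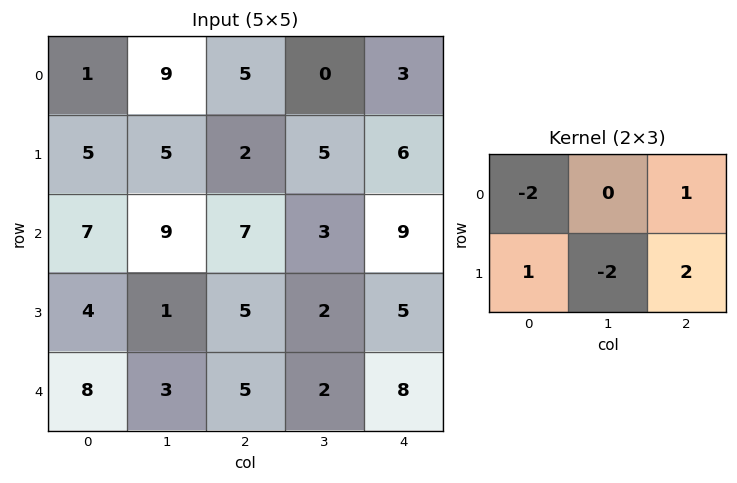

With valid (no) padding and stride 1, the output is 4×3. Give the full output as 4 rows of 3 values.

Output[0,0]: The receptive field on the input at this output position is [1 9 5 / 5 5 2]. Elementwise product with the kernel and sum: 1·-2 + 5·1 + 5·1 + 5·-2 + 2·2.
Output[0,1]: The receptive field on the input at this output position is [9 5 0 / 5 2 5]. Elementwise product with the kernel and sum: 9·-2 + 0·1 + 5·1 + 2·-2 + 5·2.

2 -7 -3
-5 -4 21
5 -20 6
9 -3 12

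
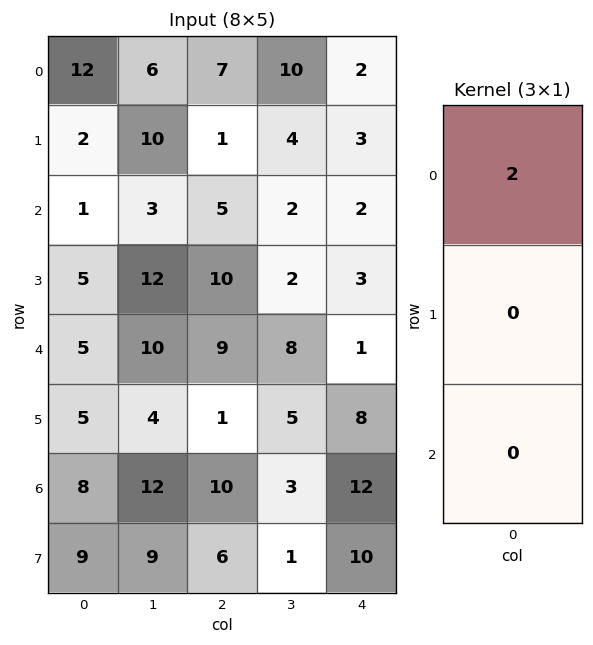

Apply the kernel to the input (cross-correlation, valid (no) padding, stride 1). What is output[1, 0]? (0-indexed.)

The receptive field on the input at this output position is [2 / 1 / 5]. Elementwise product with the kernel and sum: 2·2.

4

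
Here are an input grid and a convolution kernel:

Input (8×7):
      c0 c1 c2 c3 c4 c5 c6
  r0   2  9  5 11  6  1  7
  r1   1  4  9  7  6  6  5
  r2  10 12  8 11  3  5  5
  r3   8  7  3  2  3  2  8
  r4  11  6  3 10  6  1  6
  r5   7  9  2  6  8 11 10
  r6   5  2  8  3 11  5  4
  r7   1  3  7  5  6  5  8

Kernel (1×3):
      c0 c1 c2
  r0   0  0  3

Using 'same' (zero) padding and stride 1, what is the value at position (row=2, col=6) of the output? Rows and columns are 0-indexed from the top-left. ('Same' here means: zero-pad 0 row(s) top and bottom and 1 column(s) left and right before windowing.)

The receptive field on the zero-padded input at this output position is [5 5 0]. Elementwise product with the kernel and sum: 0·3.

0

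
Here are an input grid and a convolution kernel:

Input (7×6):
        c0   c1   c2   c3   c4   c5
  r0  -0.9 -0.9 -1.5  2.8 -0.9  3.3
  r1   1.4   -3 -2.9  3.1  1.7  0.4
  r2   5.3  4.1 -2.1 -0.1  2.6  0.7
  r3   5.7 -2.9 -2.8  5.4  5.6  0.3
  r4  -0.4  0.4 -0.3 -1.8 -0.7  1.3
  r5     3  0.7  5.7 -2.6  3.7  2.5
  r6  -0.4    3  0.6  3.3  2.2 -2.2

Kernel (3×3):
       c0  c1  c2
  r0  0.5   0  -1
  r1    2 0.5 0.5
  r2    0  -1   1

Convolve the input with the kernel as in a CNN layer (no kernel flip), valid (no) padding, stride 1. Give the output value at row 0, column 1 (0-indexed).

The receptive field on the input at this output position is [-0.9 -1.5 2.8 / -3 -2.9 3.1 / 4.1 -2.1 -0.1]. Elementwise product with the kernel and sum: -0.9·0.5 + 2.8·-1 + -3·2 + -2.9·0.5 + 3.1·0.5 + -2.1·-1 + -0.1·1.

-7.15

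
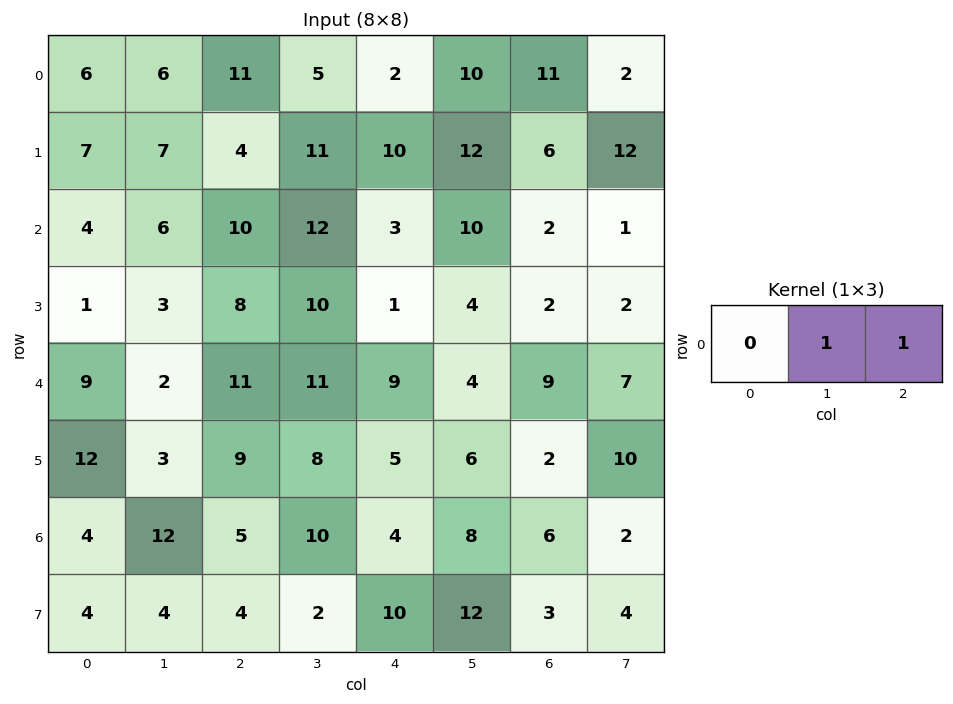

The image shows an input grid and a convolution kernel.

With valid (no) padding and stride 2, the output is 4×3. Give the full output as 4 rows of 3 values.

Output[0,0]: The receptive field on the input at this output position is [6 6 11]. Elementwise product with the kernel and sum: 6·1 + 11·1.

17 7 21
16 15 12
13 20 13
17 14 14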